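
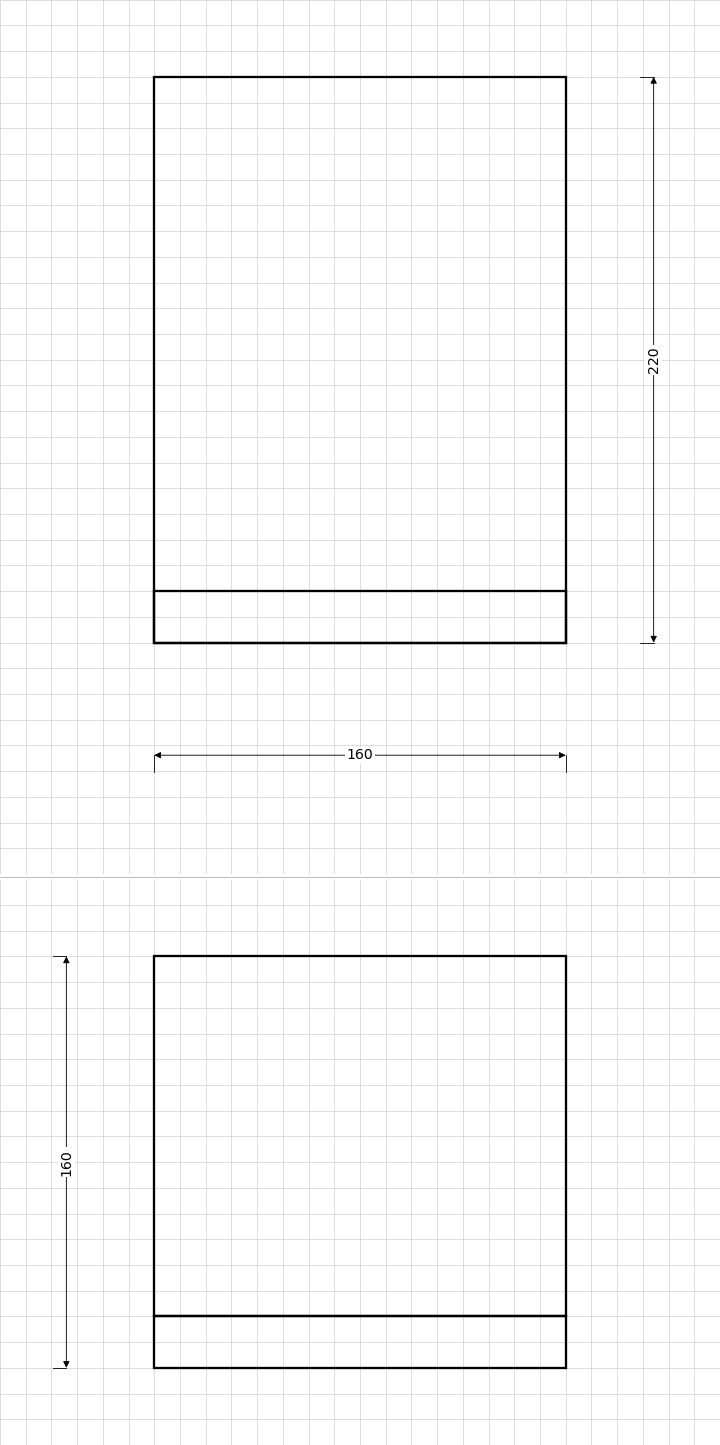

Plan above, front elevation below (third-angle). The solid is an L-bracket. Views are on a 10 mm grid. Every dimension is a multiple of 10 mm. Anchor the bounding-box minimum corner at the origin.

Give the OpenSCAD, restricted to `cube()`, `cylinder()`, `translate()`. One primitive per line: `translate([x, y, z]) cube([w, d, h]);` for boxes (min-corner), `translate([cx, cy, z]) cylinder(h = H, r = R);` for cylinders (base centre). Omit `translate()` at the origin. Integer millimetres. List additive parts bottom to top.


cube([160, 220, 20]);
translate([0, 0, 20]) cube([160, 20, 140]);


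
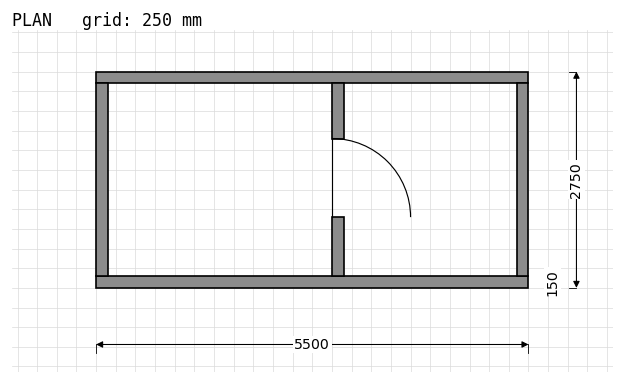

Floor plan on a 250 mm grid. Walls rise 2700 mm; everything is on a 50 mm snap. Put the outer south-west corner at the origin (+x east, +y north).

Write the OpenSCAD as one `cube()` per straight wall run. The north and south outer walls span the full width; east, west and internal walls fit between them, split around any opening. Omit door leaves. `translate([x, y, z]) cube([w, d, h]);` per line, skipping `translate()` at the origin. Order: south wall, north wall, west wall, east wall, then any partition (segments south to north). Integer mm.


cube([5500, 150, 2700]);
translate([0, 2600, 0]) cube([5500, 150, 2700]);
translate([0, 150, 0]) cube([150, 2450, 2700]);
translate([5350, 150, 0]) cube([150, 2450, 2700]);
translate([3000, 150, 0]) cube([150, 750, 2700]);
translate([3000, 1900, 0]) cube([150, 700, 2700]);


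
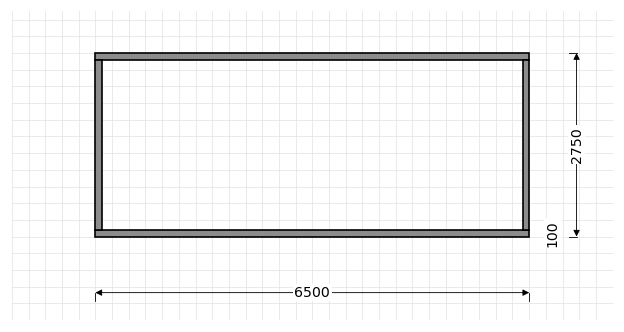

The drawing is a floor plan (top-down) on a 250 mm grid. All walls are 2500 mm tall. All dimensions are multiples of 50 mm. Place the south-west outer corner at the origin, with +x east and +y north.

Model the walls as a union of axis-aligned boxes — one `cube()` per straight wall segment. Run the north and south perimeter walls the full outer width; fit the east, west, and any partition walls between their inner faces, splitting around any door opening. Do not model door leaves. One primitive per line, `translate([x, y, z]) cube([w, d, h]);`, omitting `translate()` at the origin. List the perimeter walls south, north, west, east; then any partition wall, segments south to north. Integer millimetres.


cube([6500, 100, 2500]);
translate([0, 2650, 0]) cube([6500, 100, 2500]);
translate([0, 100, 0]) cube([100, 2550, 2500]);
translate([6400, 100, 0]) cube([100, 2550, 2500]);


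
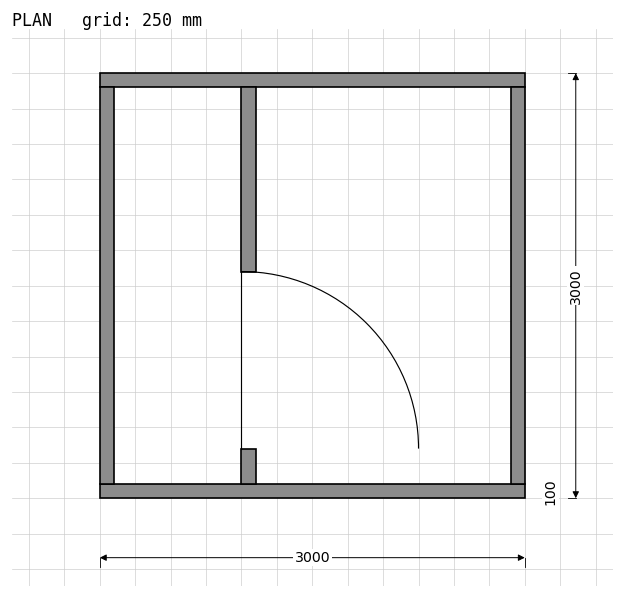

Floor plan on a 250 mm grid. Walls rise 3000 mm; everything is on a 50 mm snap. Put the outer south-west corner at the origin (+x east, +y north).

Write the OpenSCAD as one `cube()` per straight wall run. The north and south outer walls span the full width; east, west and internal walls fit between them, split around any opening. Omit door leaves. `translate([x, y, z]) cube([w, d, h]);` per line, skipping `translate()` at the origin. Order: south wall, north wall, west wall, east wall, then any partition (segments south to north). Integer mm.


cube([3000, 100, 3000]);
translate([0, 2900, 0]) cube([3000, 100, 3000]);
translate([0, 100, 0]) cube([100, 2800, 3000]);
translate([2900, 100, 0]) cube([100, 2800, 3000]);
translate([1000, 100, 0]) cube([100, 250, 3000]);
translate([1000, 1600, 0]) cube([100, 1300, 3000]);


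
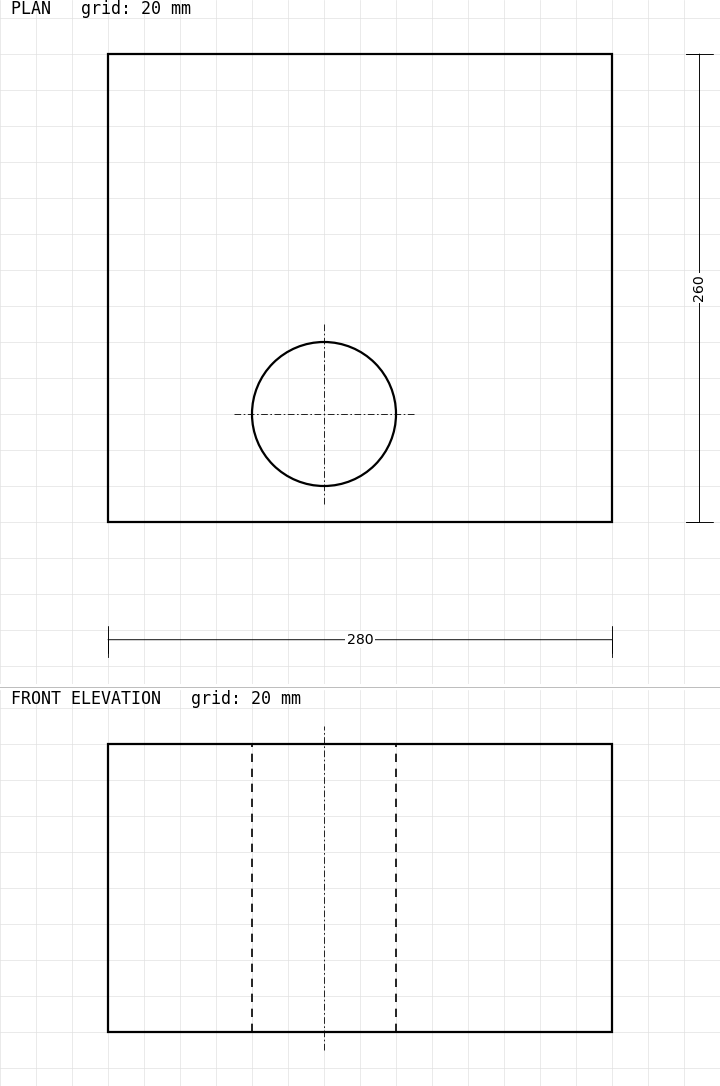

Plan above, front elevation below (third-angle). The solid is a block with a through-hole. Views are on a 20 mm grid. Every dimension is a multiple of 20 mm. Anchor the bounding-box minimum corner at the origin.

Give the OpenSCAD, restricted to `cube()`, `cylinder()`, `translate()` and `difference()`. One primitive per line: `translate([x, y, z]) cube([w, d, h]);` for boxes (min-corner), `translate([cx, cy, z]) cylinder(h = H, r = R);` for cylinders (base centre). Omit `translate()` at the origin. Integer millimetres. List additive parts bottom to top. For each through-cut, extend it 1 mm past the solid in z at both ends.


difference() {
  cube([280, 260, 160]);
  translate([120, 60, -1]) cylinder(h = 162, r = 40);
}


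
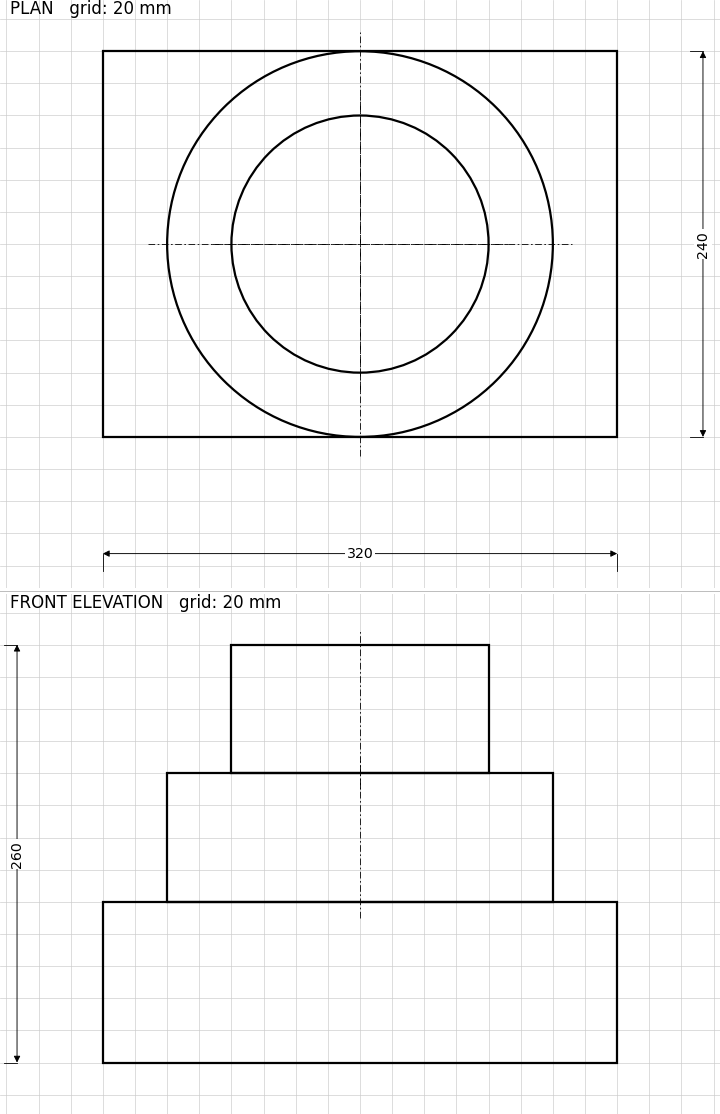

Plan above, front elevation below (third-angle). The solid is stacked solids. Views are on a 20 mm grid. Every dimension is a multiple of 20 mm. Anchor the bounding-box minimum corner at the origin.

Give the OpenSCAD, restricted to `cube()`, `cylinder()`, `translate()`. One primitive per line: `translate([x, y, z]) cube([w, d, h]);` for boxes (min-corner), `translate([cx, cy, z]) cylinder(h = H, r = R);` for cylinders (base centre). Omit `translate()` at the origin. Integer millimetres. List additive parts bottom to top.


cube([320, 240, 100]);
translate([160, 120, 100]) cylinder(h = 80, r = 120);
translate([160, 120, 180]) cylinder(h = 80, r = 80);


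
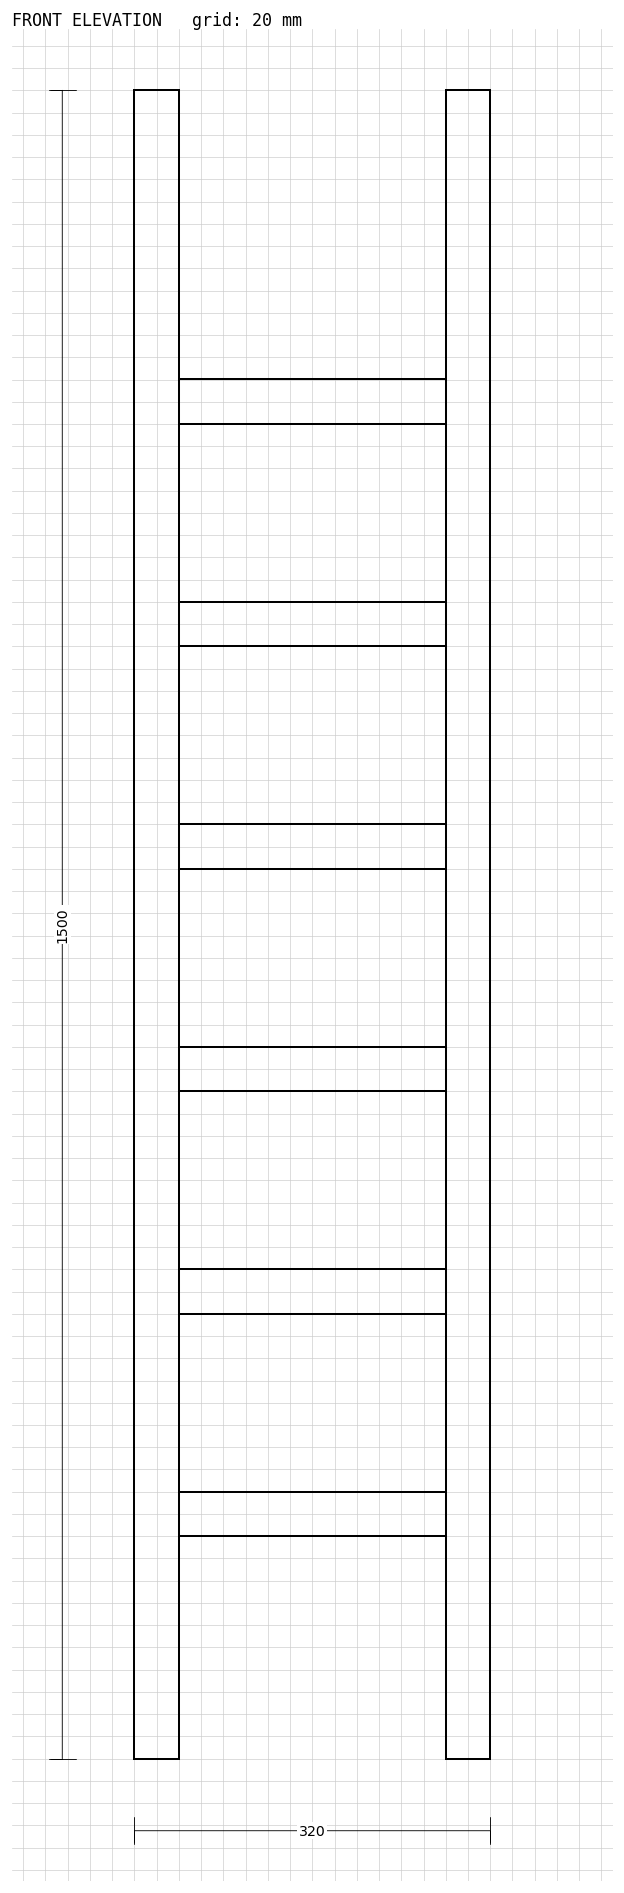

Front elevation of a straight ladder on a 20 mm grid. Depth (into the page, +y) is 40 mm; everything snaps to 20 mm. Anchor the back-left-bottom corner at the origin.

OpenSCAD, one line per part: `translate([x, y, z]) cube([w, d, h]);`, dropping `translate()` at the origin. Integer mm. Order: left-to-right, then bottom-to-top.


cube([40, 40, 1500]);
translate([40, 0, 200]) cube([240, 40, 40]);
translate([40, 0, 400]) cube([240, 40, 40]);
translate([40, 0, 600]) cube([240, 40, 40]);
translate([40, 0, 800]) cube([240, 40, 40]);
translate([40, 0, 1000]) cube([240, 40, 40]);
translate([40, 0, 1200]) cube([240, 40, 40]);
translate([280, 0, 0]) cube([40, 40, 1500]);


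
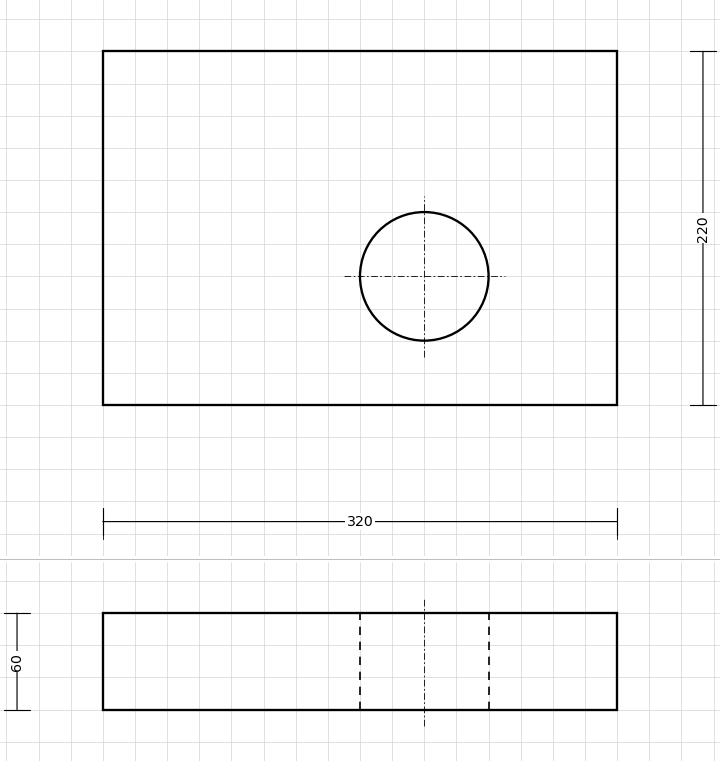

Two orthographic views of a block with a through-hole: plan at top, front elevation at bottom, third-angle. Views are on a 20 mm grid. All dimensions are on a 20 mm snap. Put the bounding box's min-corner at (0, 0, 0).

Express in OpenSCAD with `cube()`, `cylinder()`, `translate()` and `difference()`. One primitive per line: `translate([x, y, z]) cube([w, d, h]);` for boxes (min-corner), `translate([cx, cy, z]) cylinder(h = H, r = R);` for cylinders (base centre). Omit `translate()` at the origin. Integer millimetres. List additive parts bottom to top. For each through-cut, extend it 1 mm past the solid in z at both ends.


difference() {
  cube([320, 220, 60]);
  translate([200, 80, -1]) cylinder(h = 62, r = 40);
}


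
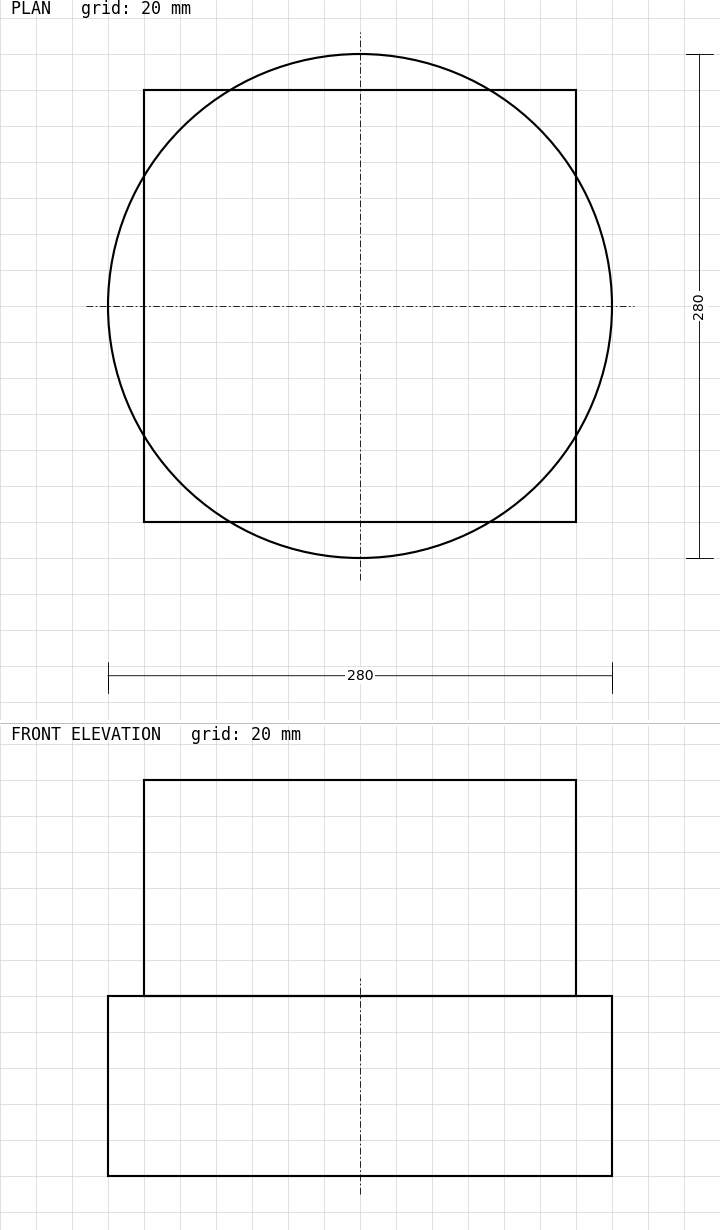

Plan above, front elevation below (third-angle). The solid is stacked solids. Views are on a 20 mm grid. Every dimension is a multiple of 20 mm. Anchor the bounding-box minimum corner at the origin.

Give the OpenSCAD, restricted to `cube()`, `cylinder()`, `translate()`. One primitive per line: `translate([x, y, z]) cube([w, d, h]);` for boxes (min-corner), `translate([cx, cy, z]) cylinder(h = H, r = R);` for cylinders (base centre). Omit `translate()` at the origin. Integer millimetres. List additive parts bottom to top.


translate([140, 140, 0]) cylinder(h = 100, r = 140);
translate([20, 20, 100]) cube([240, 240, 120]);


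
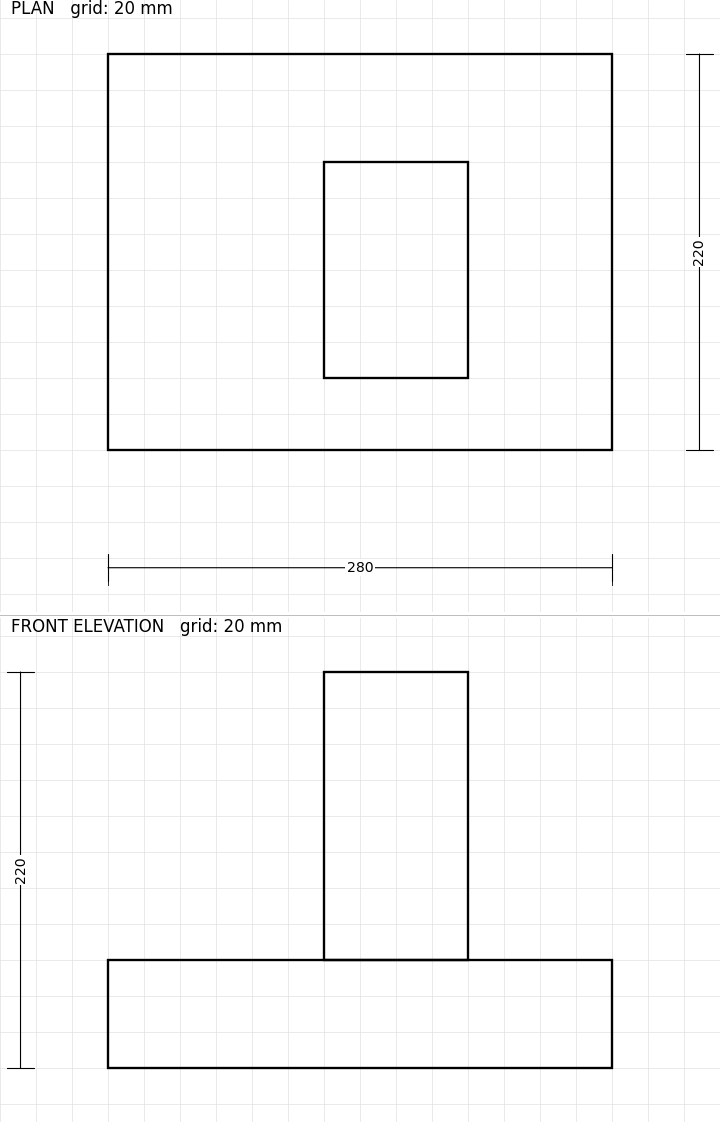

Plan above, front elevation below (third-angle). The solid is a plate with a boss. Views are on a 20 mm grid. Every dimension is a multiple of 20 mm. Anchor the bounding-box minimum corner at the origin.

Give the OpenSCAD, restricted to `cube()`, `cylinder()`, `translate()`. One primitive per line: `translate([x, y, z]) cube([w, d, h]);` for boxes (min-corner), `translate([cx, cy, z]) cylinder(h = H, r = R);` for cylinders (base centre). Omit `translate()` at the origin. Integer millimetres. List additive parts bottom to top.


cube([280, 220, 60]);
translate([120, 40, 60]) cube([80, 120, 160]);


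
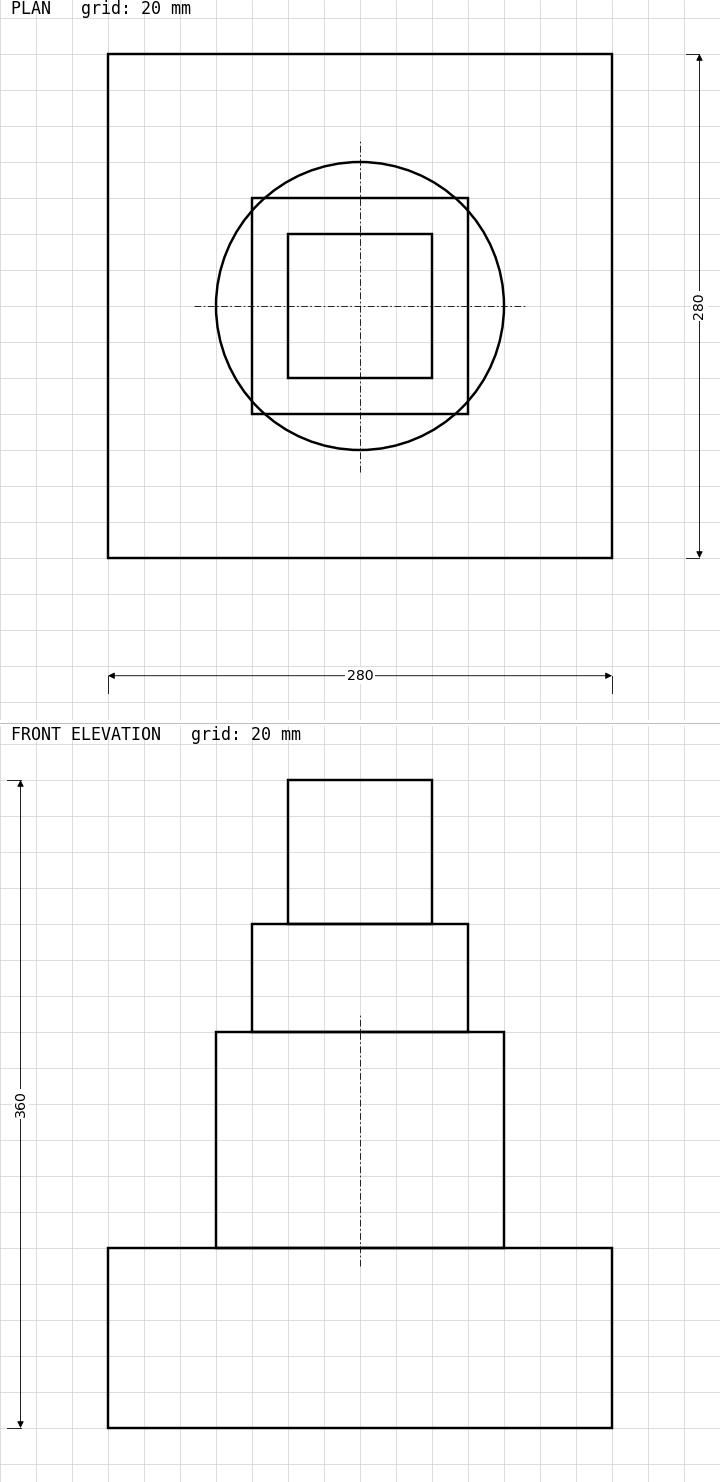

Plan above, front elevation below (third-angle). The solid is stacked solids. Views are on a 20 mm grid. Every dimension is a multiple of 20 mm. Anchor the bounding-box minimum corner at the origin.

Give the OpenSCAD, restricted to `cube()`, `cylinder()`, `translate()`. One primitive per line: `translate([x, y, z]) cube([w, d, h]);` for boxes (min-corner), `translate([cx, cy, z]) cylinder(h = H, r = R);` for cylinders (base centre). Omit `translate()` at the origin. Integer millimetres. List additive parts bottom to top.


cube([280, 280, 100]);
translate([140, 140, 100]) cylinder(h = 120, r = 80);
translate([80, 80, 220]) cube([120, 120, 60]);
translate([100, 100, 280]) cube([80, 80, 80]);


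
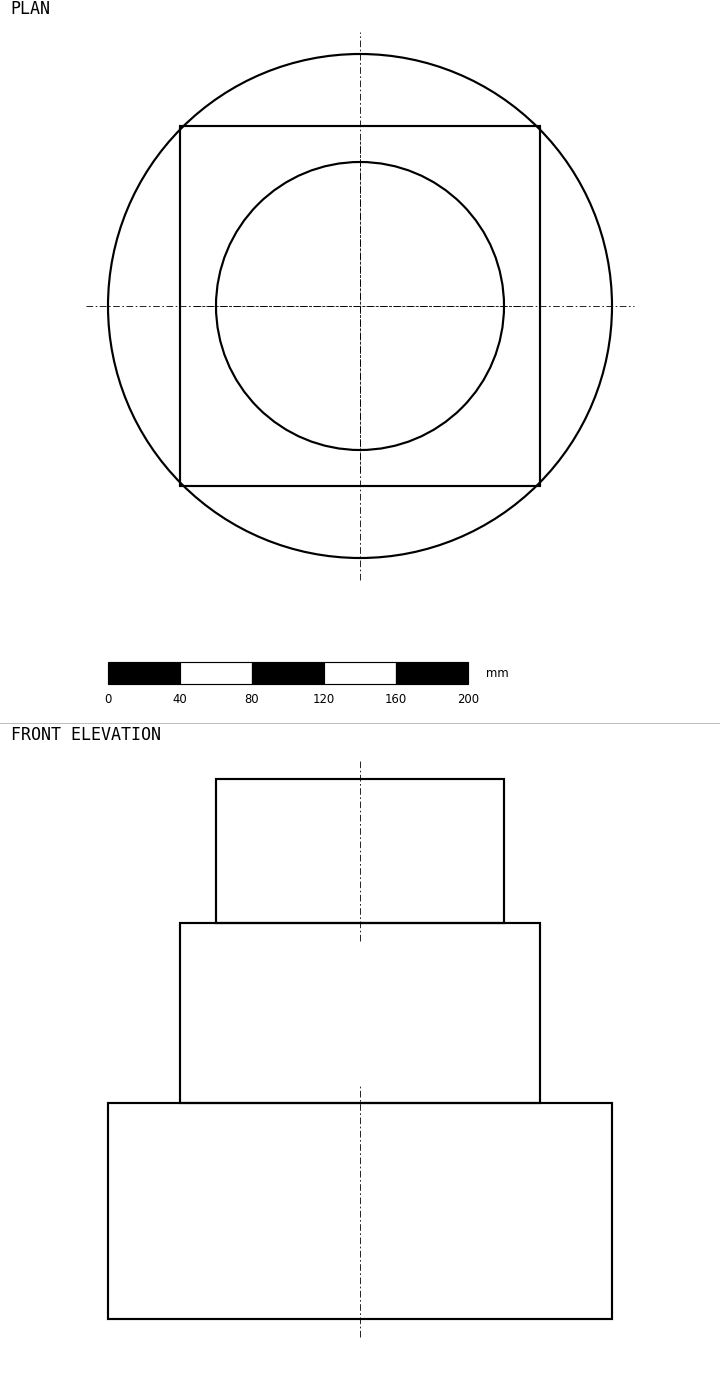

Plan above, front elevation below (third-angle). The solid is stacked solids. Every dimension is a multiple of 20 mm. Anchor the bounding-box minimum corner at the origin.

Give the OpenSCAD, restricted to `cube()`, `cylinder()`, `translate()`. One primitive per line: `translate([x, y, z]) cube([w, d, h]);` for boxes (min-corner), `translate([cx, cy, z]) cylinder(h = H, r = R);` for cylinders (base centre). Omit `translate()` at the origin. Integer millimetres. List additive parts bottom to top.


translate([140, 140, 0]) cylinder(h = 120, r = 140);
translate([40, 40, 120]) cube([200, 200, 100]);
translate([140, 140, 220]) cylinder(h = 80, r = 80);


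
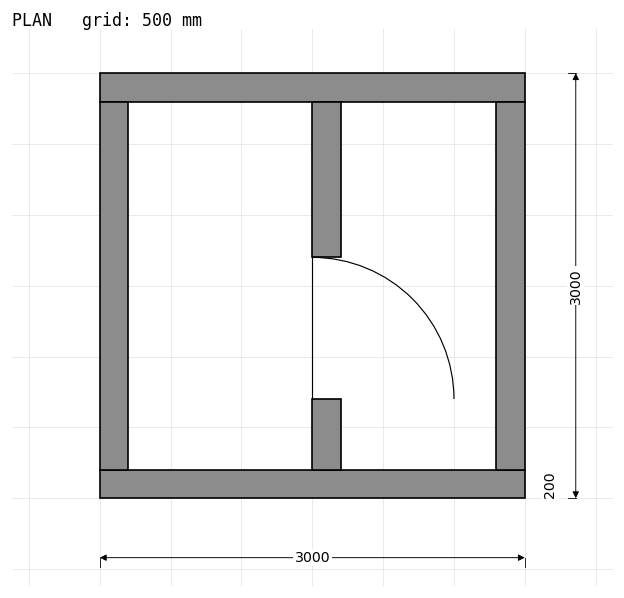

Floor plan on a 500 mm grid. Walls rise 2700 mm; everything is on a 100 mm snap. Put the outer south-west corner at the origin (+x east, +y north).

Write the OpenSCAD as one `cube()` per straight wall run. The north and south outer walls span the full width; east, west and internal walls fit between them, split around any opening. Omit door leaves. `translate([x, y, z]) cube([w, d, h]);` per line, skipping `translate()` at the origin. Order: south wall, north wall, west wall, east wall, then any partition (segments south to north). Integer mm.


cube([3000, 200, 2700]);
translate([0, 2800, 0]) cube([3000, 200, 2700]);
translate([0, 200, 0]) cube([200, 2600, 2700]);
translate([2800, 200, 0]) cube([200, 2600, 2700]);
translate([1500, 200, 0]) cube([200, 500, 2700]);
translate([1500, 1700, 0]) cube([200, 1100, 2700]);


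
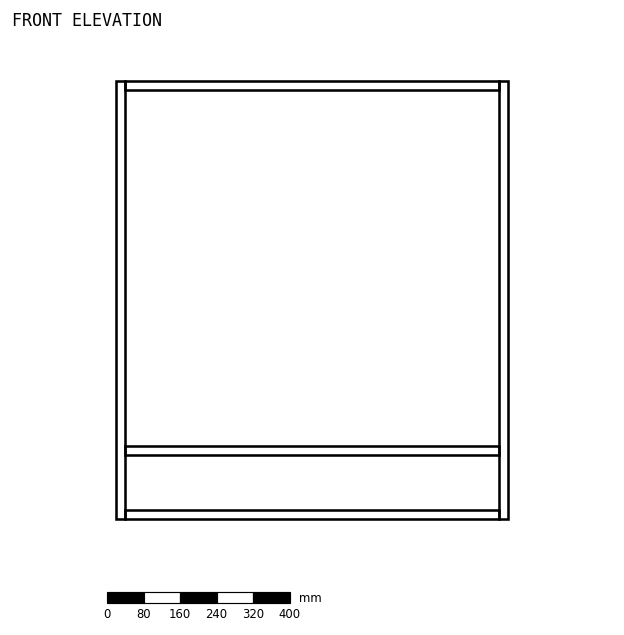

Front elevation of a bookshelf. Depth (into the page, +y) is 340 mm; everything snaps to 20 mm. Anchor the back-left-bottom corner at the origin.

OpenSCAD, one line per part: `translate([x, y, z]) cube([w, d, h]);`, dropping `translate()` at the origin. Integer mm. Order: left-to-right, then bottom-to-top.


cube([20, 340, 960]);
translate([20, 0, 0]) cube([820, 340, 20]);
translate([20, 0, 140]) cube([820, 340, 20]);
translate([20, 0, 940]) cube([820, 340, 20]);
translate([840, 0, 0]) cube([20, 340, 960]);


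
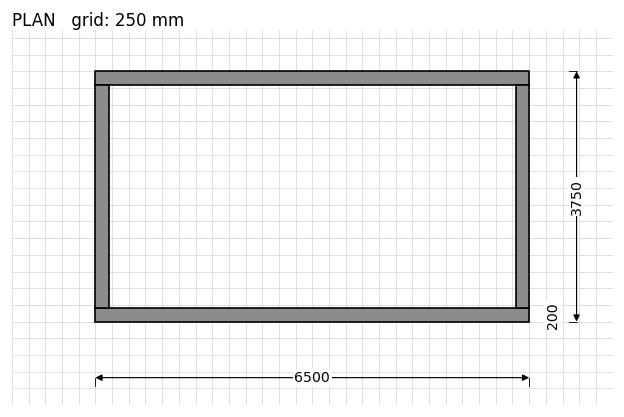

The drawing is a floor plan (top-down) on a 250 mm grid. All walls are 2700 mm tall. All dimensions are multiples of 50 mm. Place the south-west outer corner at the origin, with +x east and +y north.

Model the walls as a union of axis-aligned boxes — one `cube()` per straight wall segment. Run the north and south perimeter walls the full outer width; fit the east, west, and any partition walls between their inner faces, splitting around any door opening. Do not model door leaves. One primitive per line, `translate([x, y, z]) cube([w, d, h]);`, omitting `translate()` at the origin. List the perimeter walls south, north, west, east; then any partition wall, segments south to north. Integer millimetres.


cube([6500, 200, 2700]);
translate([0, 3550, 0]) cube([6500, 200, 2700]);
translate([0, 200, 0]) cube([200, 3350, 2700]);
translate([6300, 200, 0]) cube([200, 3350, 2700]);


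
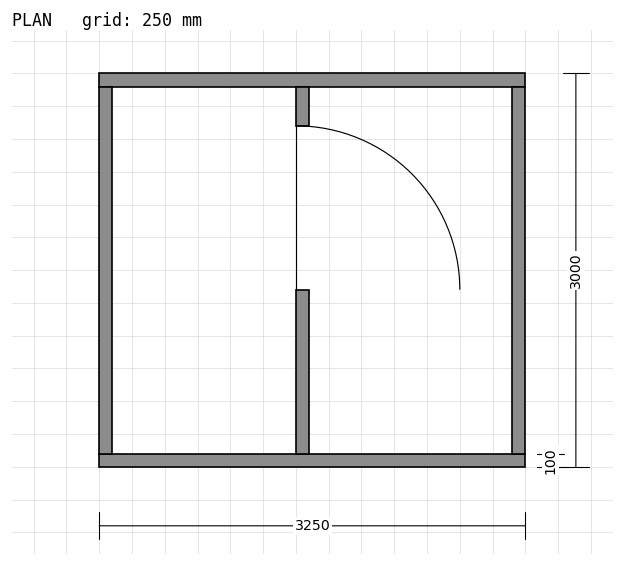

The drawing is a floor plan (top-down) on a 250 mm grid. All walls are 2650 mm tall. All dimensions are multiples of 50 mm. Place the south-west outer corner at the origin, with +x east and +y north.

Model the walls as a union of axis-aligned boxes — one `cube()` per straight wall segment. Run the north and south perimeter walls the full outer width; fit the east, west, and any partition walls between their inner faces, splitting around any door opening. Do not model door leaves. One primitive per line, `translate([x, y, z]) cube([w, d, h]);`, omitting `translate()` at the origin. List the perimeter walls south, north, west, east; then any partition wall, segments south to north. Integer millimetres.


cube([3250, 100, 2650]);
translate([0, 2900, 0]) cube([3250, 100, 2650]);
translate([0, 100, 0]) cube([100, 2800, 2650]);
translate([3150, 100, 0]) cube([100, 2800, 2650]);
translate([1500, 100, 0]) cube([100, 1250, 2650]);
translate([1500, 2600, 0]) cube([100, 300, 2650]);


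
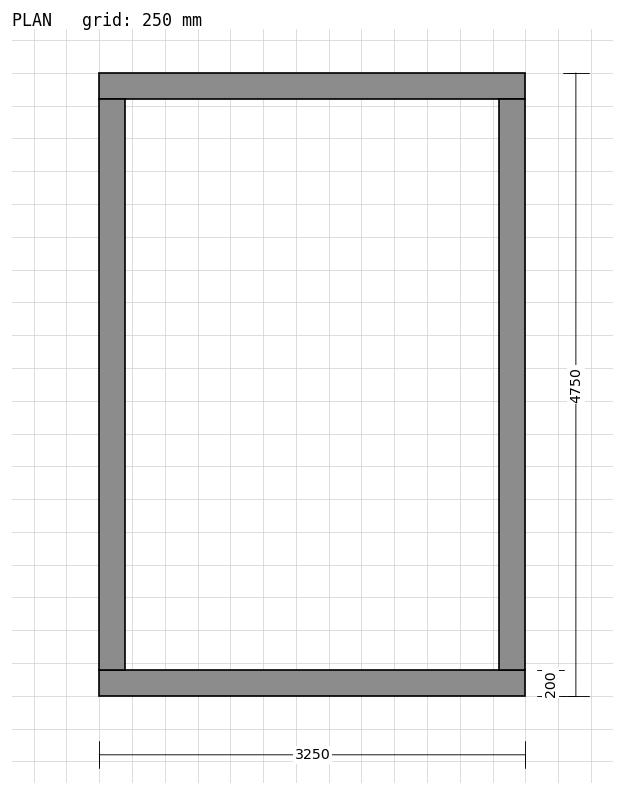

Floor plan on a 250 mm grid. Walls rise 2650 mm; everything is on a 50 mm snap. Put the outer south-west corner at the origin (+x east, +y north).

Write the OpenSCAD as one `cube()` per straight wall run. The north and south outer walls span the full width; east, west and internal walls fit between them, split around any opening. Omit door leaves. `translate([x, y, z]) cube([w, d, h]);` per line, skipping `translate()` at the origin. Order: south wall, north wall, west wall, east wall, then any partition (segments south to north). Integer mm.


cube([3250, 200, 2650]);
translate([0, 4550, 0]) cube([3250, 200, 2650]);
translate([0, 200, 0]) cube([200, 4350, 2650]);
translate([3050, 200, 0]) cube([200, 4350, 2650]);


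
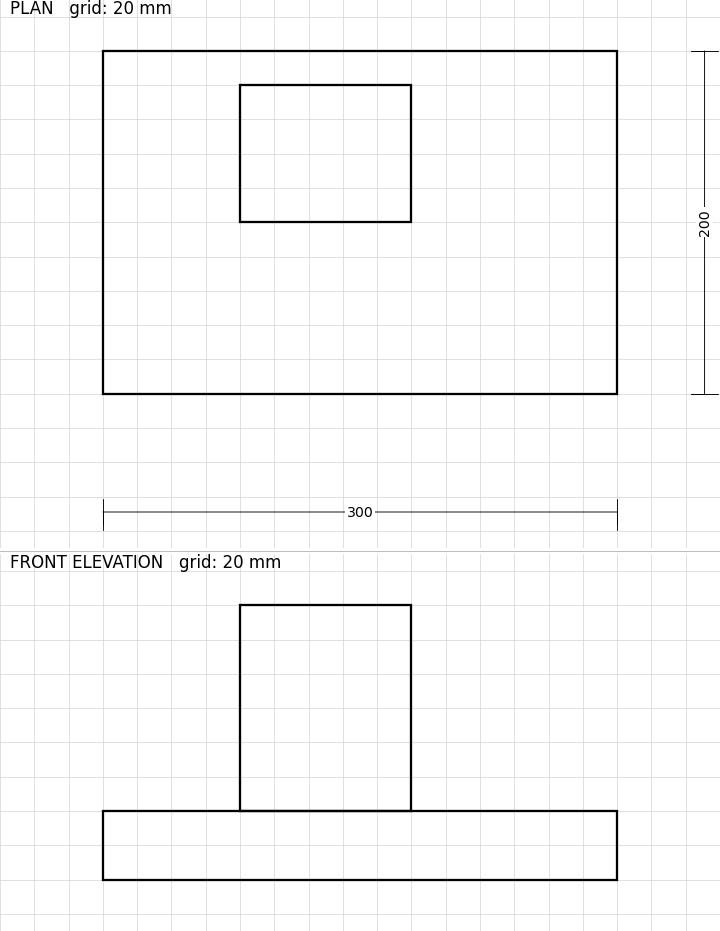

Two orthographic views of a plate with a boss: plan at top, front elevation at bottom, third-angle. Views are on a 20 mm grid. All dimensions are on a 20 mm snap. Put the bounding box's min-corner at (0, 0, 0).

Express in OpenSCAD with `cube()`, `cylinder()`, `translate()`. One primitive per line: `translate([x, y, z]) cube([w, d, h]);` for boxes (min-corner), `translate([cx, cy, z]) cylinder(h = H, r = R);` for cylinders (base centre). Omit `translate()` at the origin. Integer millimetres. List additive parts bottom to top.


cube([300, 200, 40]);
translate([80, 100, 40]) cube([100, 80, 120]);


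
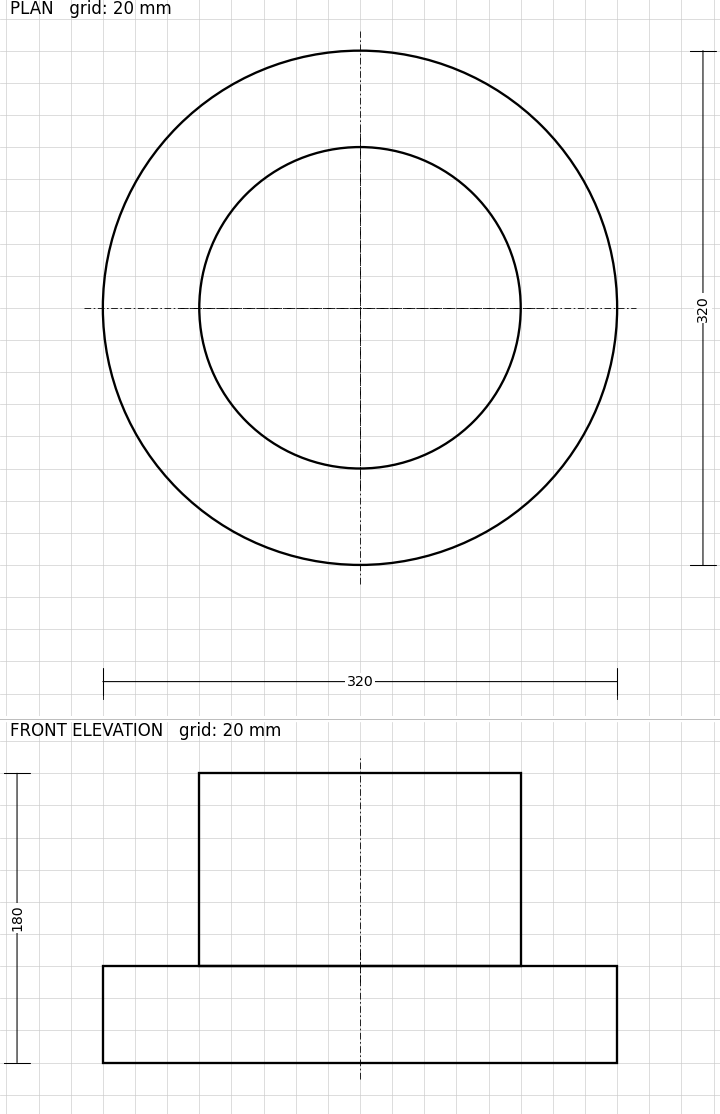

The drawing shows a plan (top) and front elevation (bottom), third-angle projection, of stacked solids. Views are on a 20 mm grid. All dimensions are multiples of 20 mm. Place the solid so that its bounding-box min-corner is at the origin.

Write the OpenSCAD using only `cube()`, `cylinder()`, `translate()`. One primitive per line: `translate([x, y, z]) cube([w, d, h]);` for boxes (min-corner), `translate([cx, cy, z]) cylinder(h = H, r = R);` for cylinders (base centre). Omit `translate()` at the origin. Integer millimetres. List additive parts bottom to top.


translate([160, 160, 0]) cylinder(h = 60, r = 160);
translate([160, 160, 60]) cylinder(h = 120, r = 100);


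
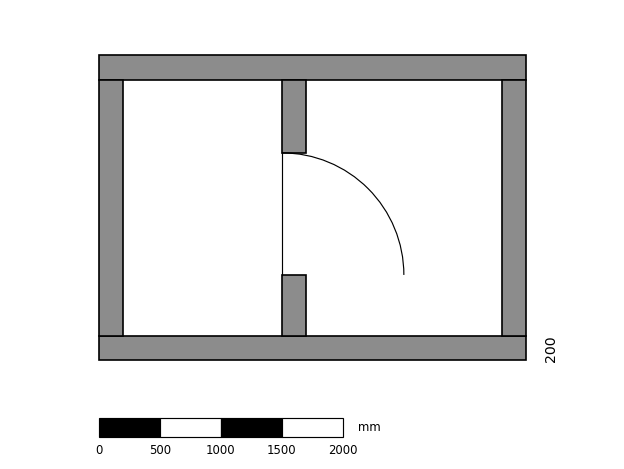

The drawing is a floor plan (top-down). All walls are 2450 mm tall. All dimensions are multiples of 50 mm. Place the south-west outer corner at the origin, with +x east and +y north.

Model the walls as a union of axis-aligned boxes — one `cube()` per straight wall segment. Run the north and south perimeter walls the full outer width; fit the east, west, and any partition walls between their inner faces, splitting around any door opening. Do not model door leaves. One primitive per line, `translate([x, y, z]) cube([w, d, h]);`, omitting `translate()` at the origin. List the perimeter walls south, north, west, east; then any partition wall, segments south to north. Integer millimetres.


cube([3500, 200, 2450]);
translate([0, 2300, 0]) cube([3500, 200, 2450]);
translate([0, 200, 0]) cube([200, 2100, 2450]);
translate([3300, 200, 0]) cube([200, 2100, 2450]);
translate([1500, 200, 0]) cube([200, 500, 2450]);
translate([1500, 1700, 0]) cube([200, 600, 2450]);


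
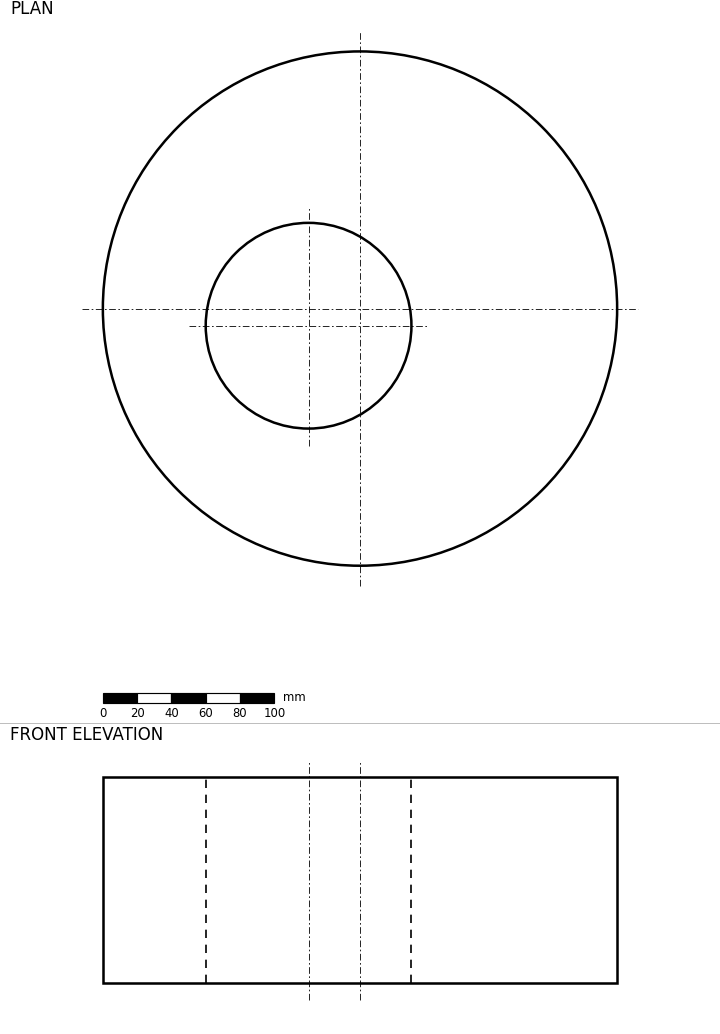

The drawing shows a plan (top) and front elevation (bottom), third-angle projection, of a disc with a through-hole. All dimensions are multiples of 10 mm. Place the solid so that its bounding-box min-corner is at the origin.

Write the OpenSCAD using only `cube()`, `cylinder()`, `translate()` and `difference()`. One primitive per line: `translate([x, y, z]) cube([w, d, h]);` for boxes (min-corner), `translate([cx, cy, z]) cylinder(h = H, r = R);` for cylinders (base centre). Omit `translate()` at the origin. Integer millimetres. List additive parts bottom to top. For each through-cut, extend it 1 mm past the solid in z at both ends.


difference() {
  translate([150, 150, 0]) cylinder(h = 120, r = 150);
  translate([120, 140, -1]) cylinder(h = 122, r = 60);
}


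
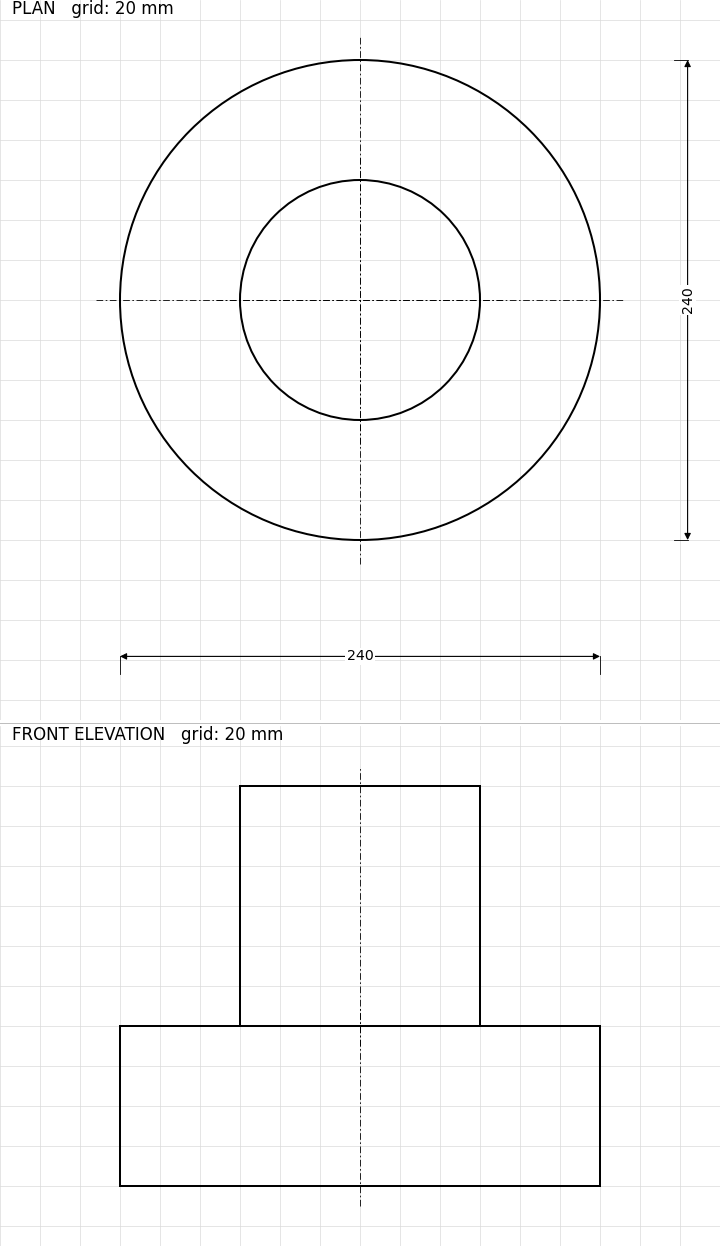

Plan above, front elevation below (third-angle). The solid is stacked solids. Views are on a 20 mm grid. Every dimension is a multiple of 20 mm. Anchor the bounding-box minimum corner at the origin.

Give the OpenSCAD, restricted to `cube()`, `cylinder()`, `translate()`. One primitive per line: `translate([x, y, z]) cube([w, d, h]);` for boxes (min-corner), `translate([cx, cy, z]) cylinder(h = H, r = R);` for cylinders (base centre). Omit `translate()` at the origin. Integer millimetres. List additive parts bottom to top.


translate([120, 120, 0]) cylinder(h = 80, r = 120);
translate([120, 120, 80]) cylinder(h = 120, r = 60);


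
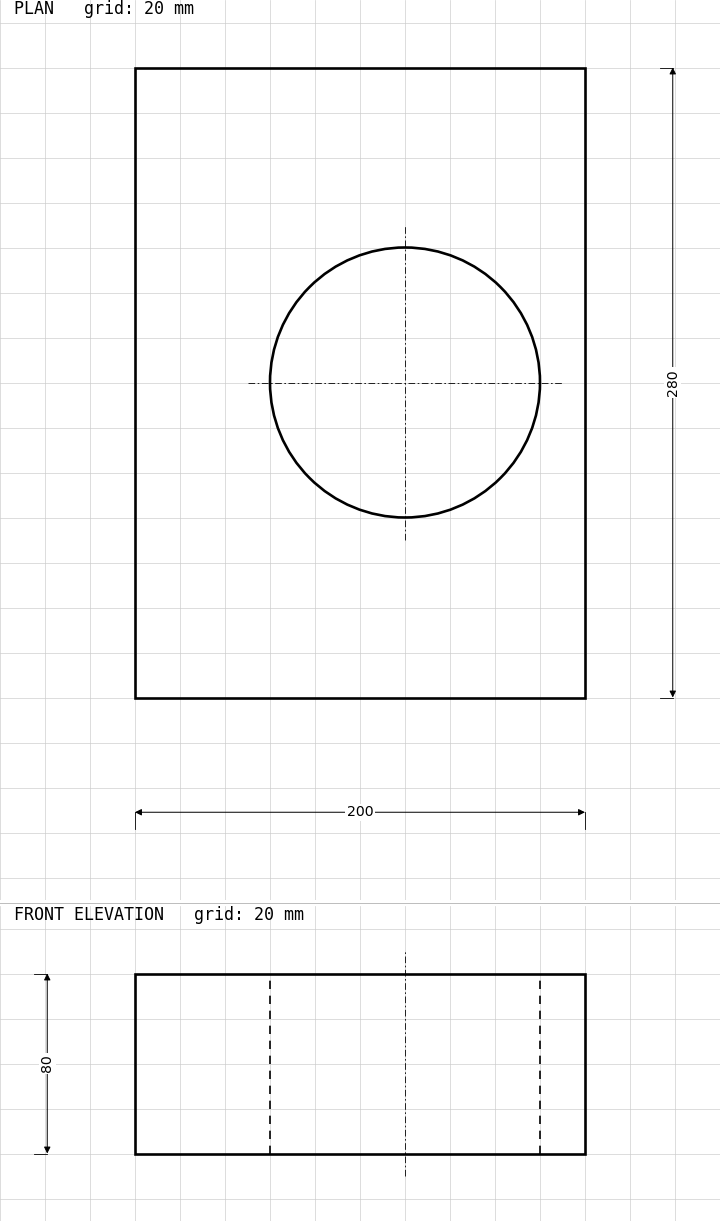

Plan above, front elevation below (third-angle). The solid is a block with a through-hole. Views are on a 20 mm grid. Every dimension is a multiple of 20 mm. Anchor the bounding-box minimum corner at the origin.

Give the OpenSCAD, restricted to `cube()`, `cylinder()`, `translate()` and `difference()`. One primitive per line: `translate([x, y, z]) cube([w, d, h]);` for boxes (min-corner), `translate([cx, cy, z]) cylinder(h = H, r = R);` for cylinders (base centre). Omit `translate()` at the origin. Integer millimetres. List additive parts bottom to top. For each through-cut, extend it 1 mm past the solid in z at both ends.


difference() {
  cube([200, 280, 80]);
  translate([120, 140, -1]) cylinder(h = 82, r = 60);
}


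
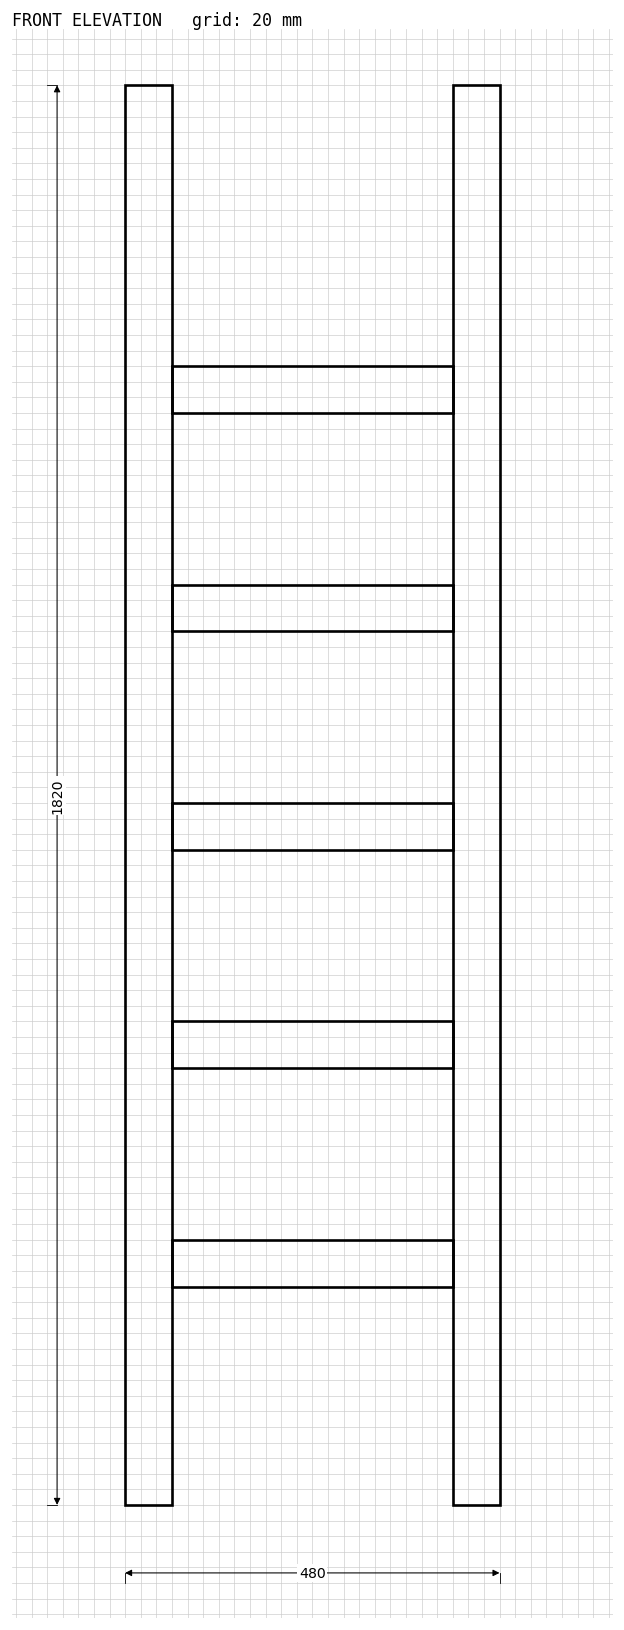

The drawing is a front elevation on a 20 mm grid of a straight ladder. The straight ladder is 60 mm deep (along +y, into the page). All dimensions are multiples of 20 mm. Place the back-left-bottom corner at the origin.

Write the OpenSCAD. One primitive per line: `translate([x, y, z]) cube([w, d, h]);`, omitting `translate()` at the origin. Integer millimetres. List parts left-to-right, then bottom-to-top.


cube([60, 60, 1820]);
translate([60, 0, 280]) cube([360, 60, 60]);
translate([60, 0, 560]) cube([360, 60, 60]);
translate([60, 0, 840]) cube([360, 60, 60]);
translate([60, 0, 1120]) cube([360, 60, 60]);
translate([60, 0, 1400]) cube([360, 60, 60]);
translate([420, 0, 0]) cube([60, 60, 1820]);


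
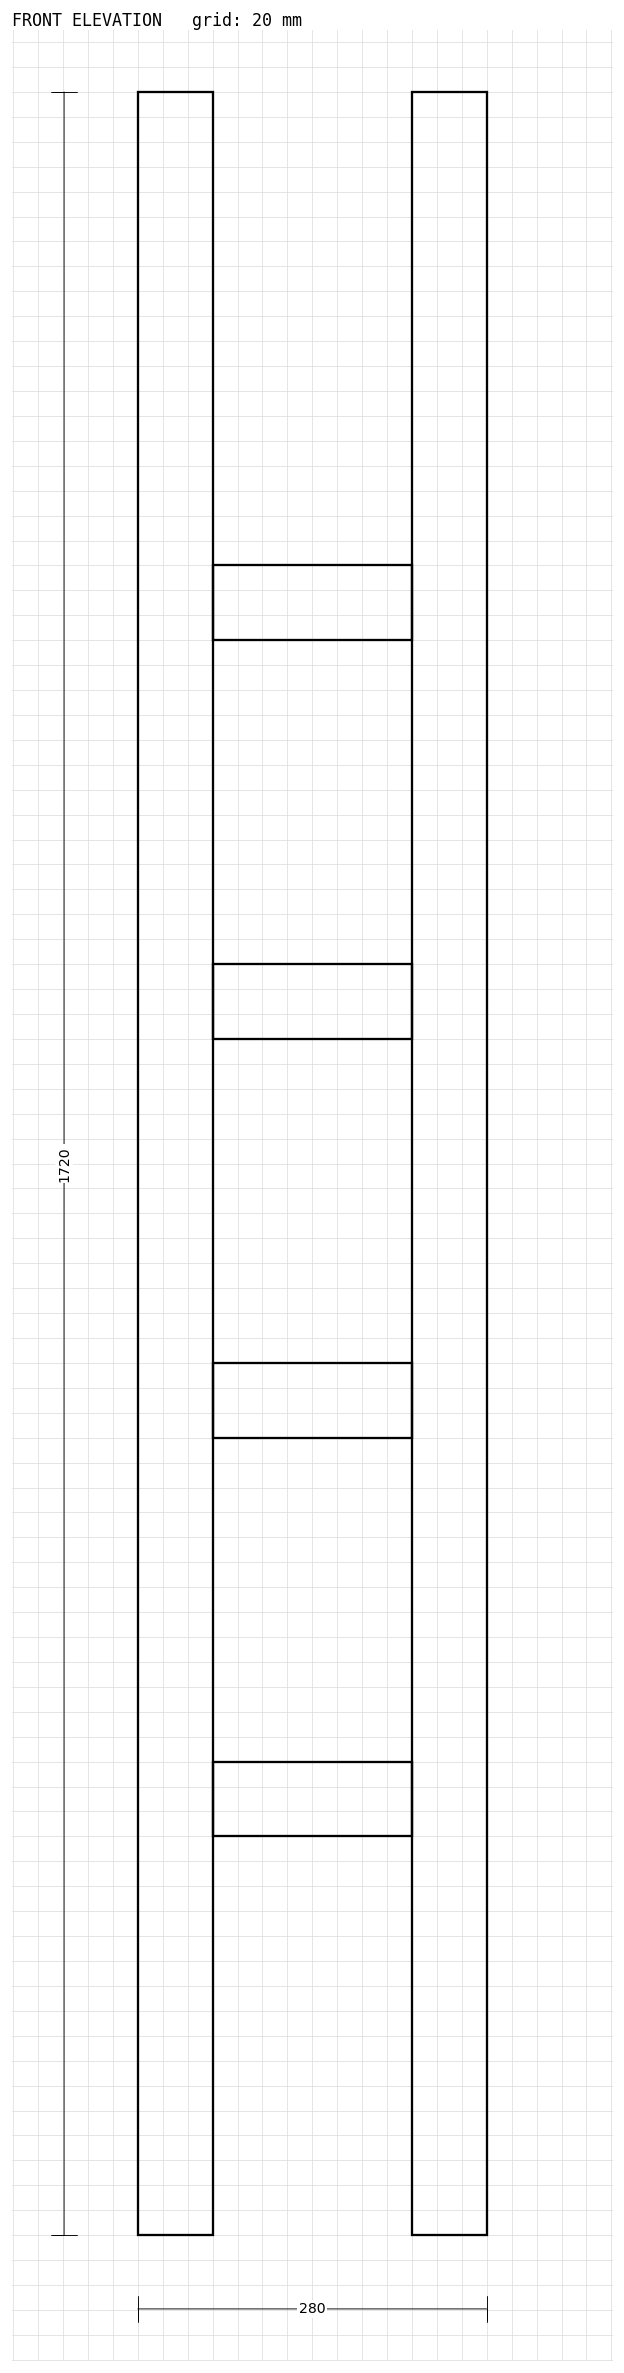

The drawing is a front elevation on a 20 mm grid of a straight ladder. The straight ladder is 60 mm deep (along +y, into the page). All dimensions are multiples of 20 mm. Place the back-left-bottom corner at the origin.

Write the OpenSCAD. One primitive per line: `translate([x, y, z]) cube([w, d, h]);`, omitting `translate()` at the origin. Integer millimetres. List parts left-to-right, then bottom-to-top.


cube([60, 60, 1720]);
translate([60, 0, 320]) cube([160, 60, 60]);
translate([60, 0, 640]) cube([160, 60, 60]);
translate([60, 0, 960]) cube([160, 60, 60]);
translate([60, 0, 1280]) cube([160, 60, 60]);
translate([220, 0, 0]) cube([60, 60, 1720]);


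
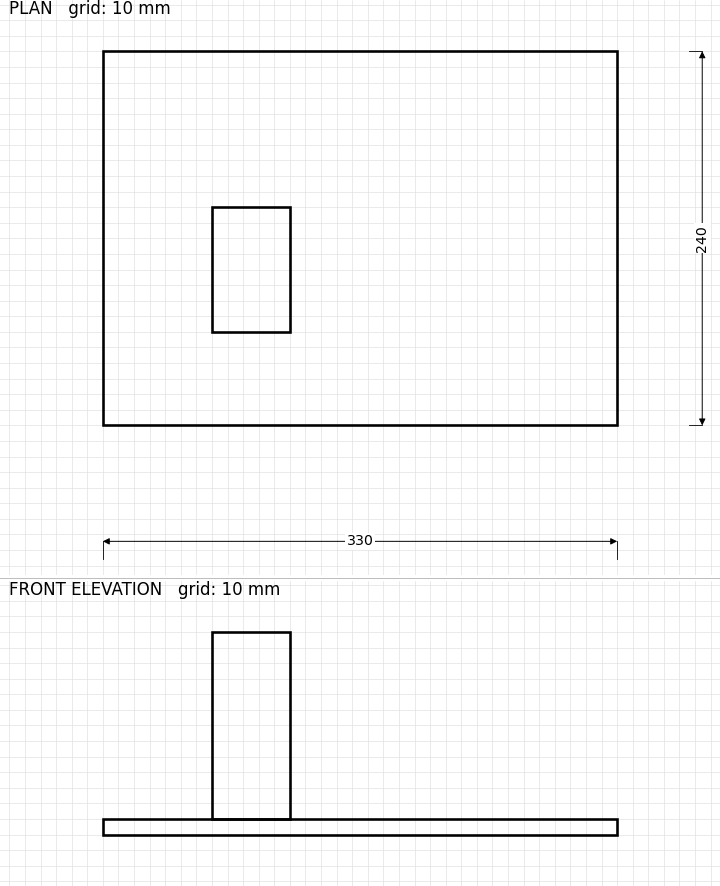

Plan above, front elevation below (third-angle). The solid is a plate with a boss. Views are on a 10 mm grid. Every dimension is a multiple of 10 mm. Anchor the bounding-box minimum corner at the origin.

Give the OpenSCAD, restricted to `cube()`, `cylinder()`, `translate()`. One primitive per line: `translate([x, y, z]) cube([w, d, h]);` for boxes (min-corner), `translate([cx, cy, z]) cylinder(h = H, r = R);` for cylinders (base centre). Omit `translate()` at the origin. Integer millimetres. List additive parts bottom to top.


cube([330, 240, 10]);
translate([70, 60, 10]) cube([50, 80, 120]);


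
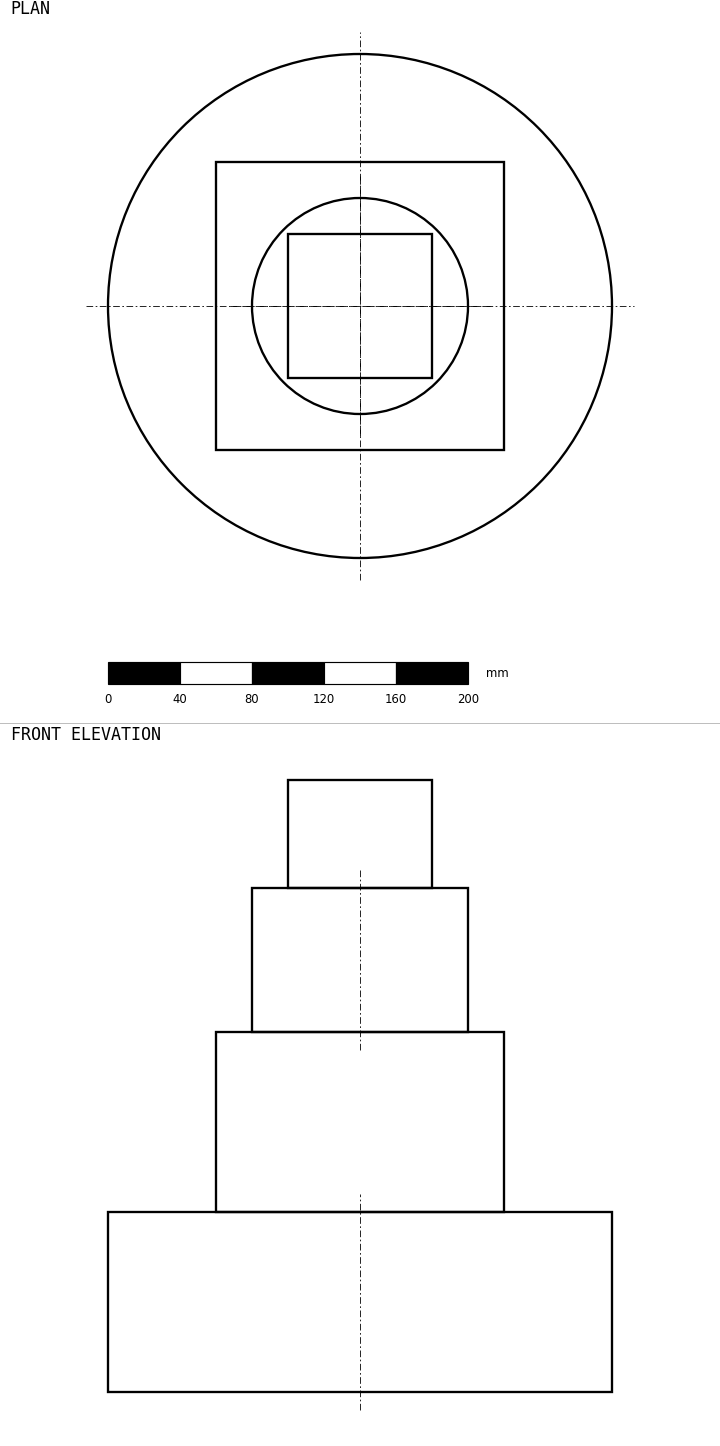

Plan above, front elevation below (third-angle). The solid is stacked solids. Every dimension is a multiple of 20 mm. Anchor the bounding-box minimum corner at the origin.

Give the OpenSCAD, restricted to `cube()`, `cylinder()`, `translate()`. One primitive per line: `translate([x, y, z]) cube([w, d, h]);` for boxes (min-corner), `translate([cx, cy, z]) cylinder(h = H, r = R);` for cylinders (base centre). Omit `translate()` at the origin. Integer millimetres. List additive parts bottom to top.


translate([140, 140, 0]) cylinder(h = 100, r = 140);
translate([60, 60, 100]) cube([160, 160, 100]);
translate([140, 140, 200]) cylinder(h = 80, r = 60);
translate([100, 100, 280]) cube([80, 80, 60]);


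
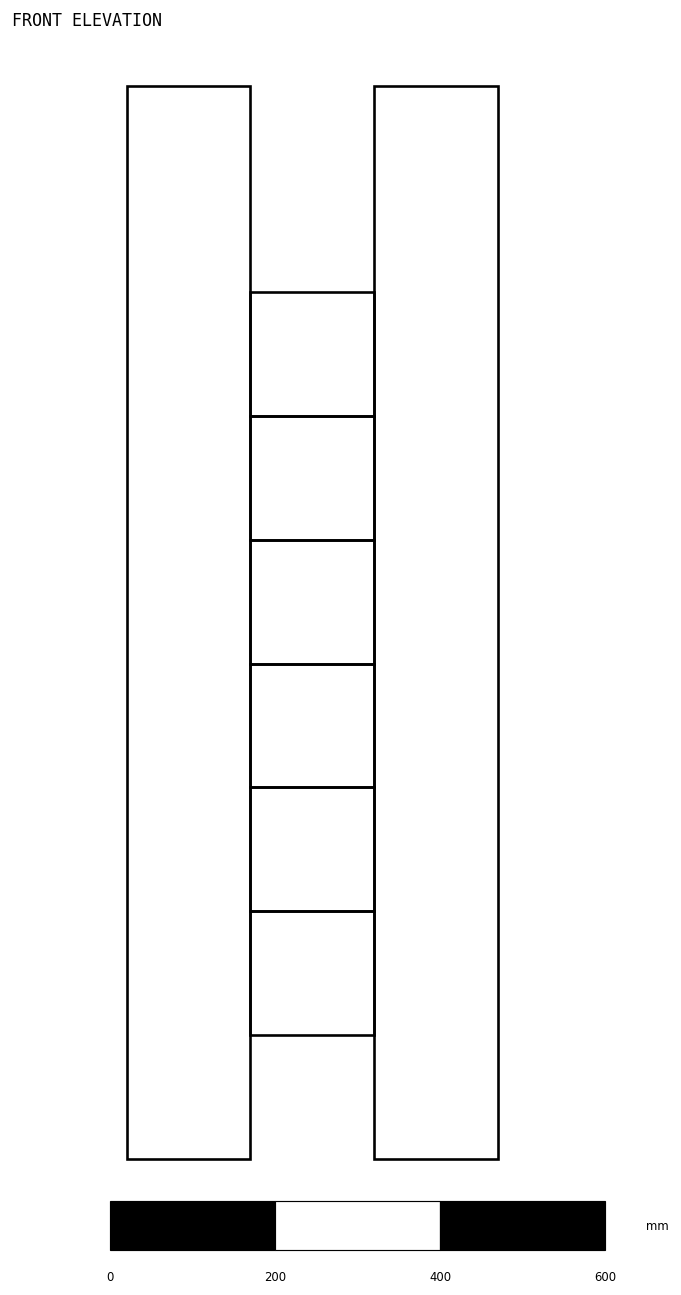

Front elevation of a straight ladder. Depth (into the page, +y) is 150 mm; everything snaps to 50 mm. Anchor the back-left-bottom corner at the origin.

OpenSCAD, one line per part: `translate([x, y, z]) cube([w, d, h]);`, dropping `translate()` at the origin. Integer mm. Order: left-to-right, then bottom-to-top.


cube([150, 150, 1300]);
translate([150, 0, 150]) cube([150, 150, 150]);
translate([150, 0, 300]) cube([150, 150, 150]);
translate([150, 0, 450]) cube([150, 150, 150]);
translate([150, 0, 600]) cube([150, 150, 150]);
translate([150, 0, 750]) cube([150, 150, 150]);
translate([150, 0, 900]) cube([150, 150, 150]);
translate([300, 0, 0]) cube([150, 150, 1300]);


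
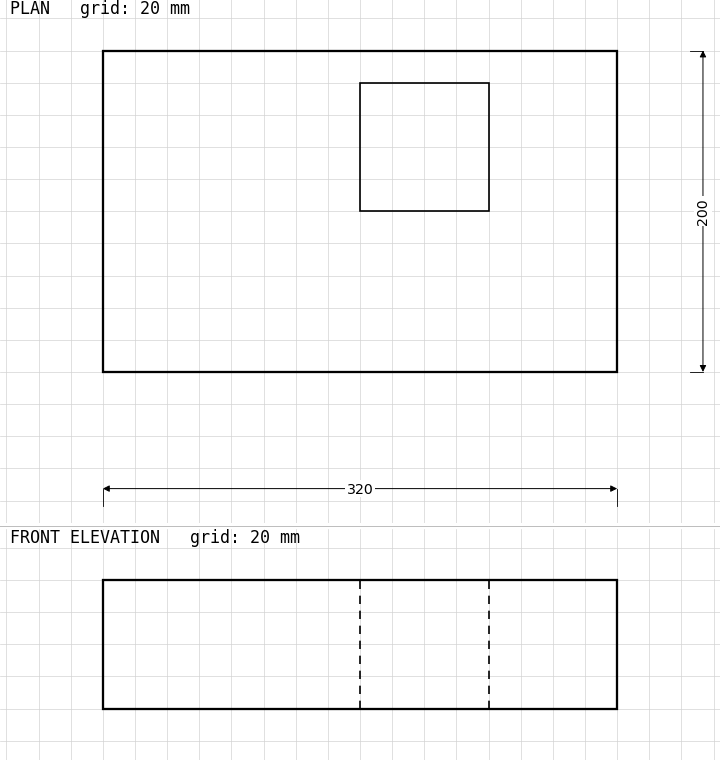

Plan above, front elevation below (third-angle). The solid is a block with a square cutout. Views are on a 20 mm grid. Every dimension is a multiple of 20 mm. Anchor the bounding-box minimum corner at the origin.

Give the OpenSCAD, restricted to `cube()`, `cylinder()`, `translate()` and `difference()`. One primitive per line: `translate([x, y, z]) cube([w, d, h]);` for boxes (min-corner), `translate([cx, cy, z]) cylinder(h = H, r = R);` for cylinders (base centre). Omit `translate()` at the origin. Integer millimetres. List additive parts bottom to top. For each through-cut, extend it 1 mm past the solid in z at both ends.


difference() {
  cube([320, 200, 80]);
  translate([160, 100, -1]) cube([80, 80, 82]);
}


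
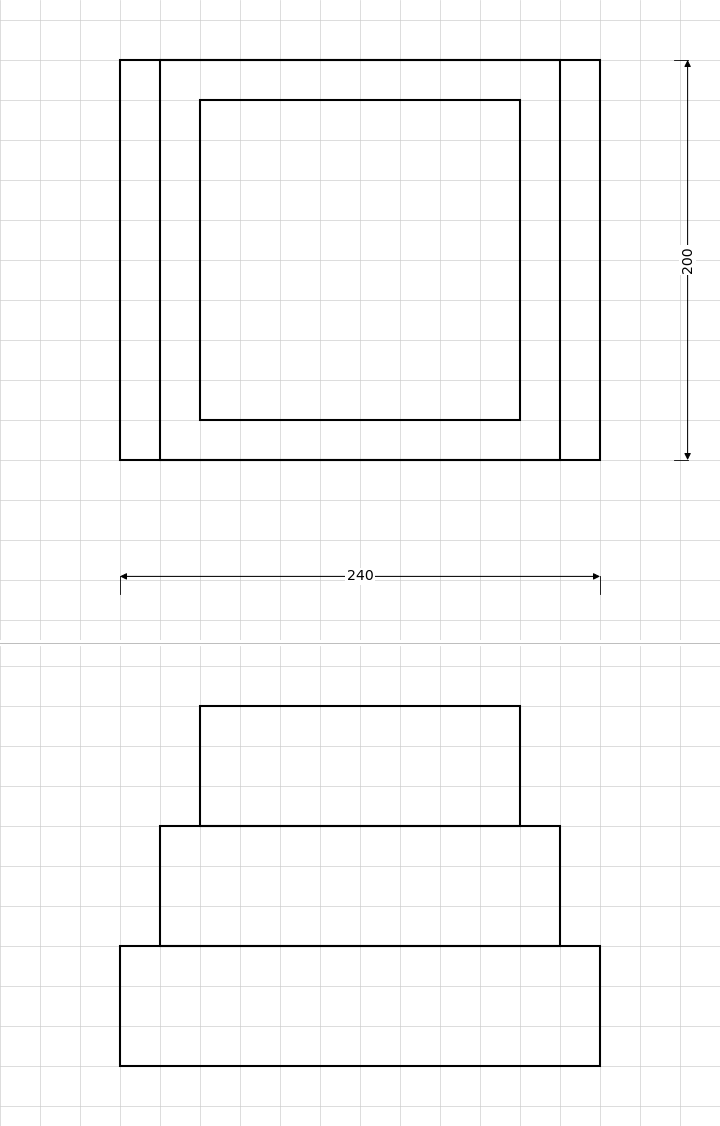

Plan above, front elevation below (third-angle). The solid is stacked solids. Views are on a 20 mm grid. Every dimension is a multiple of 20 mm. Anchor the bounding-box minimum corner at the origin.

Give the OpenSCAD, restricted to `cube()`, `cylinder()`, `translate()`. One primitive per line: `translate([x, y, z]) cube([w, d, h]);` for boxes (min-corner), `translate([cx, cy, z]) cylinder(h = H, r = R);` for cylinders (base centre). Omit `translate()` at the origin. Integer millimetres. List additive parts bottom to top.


cube([240, 200, 60]);
translate([20, 0, 60]) cube([200, 200, 60]);
translate([40, 20, 120]) cube([160, 160, 60]);


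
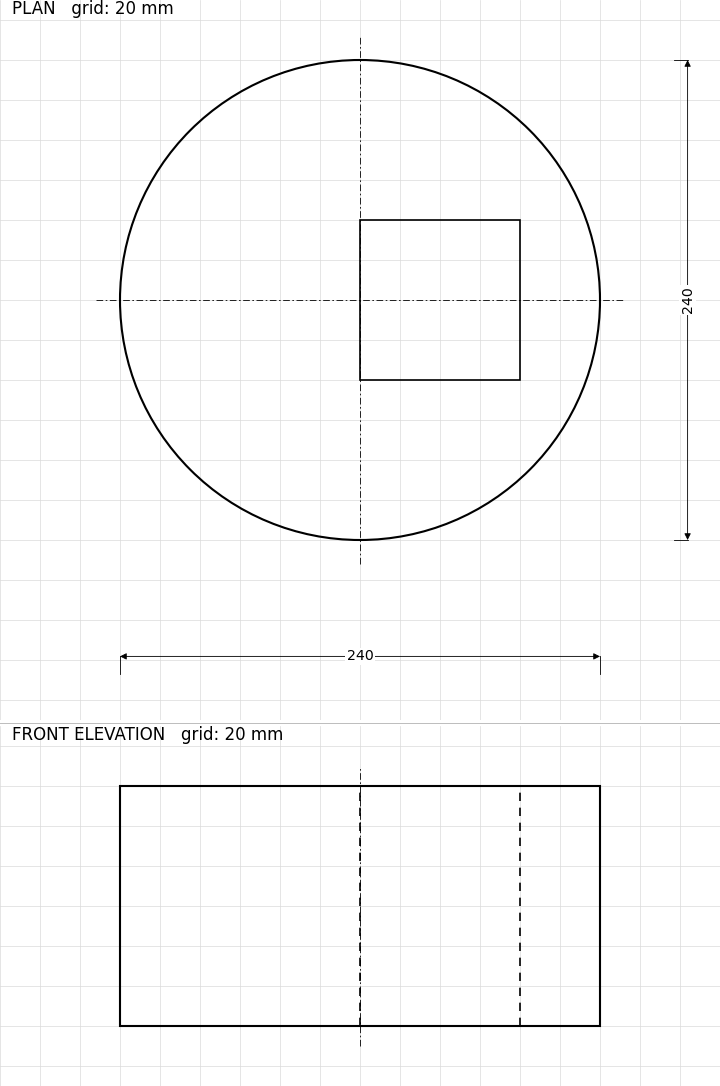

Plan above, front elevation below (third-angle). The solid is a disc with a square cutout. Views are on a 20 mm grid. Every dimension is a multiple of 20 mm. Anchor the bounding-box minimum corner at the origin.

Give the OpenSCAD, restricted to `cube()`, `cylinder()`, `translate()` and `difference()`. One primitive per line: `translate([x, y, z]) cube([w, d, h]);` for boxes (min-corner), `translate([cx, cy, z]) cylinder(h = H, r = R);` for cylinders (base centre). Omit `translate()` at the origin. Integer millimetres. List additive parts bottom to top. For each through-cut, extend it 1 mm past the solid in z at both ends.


difference() {
  translate([120, 120, 0]) cylinder(h = 120, r = 120);
  translate([120, 80, -1]) cube([80, 80, 122]);
}


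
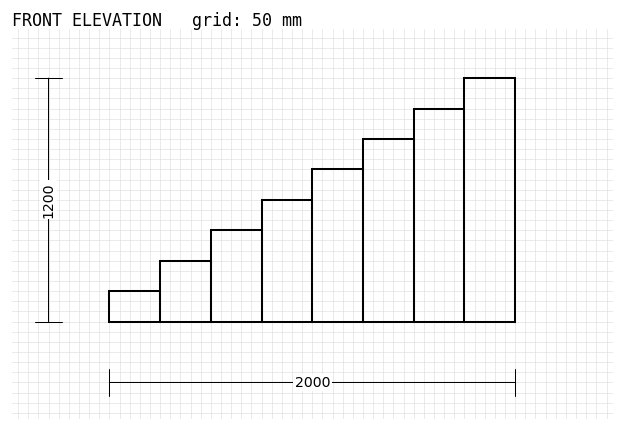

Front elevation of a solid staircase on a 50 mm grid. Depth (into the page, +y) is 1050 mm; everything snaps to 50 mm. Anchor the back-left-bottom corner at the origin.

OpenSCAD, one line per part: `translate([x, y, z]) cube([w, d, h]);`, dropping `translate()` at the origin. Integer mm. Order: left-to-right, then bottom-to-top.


cube([250, 1050, 150]);
translate([250, 0, 0]) cube([250, 1050, 300]);
translate([500, 0, 0]) cube([250, 1050, 450]);
translate([750, 0, 0]) cube([250, 1050, 600]);
translate([1000, 0, 0]) cube([250, 1050, 750]);
translate([1250, 0, 0]) cube([250, 1050, 900]);
translate([1500, 0, 0]) cube([250, 1050, 1050]);
translate([1750, 0, 0]) cube([250, 1050, 1200]);
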